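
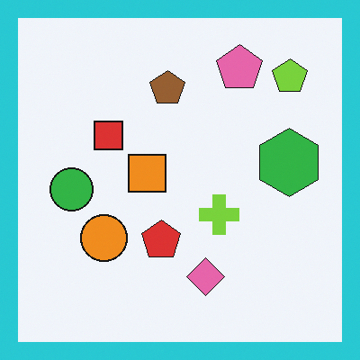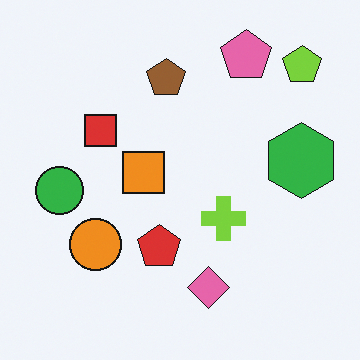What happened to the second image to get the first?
The first image is the second framed with a cyan border.

A solid cyan frame runs around the edge of the first image, with the content slightly shrunk inside it.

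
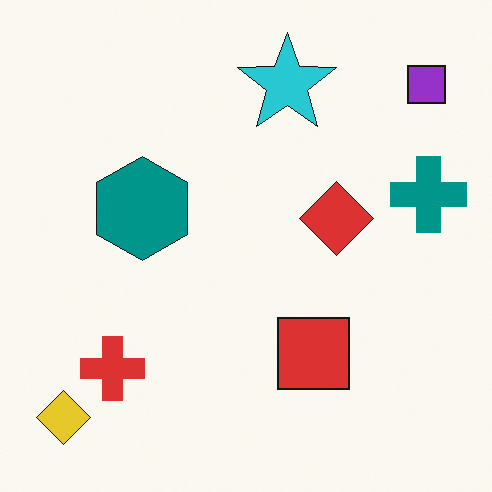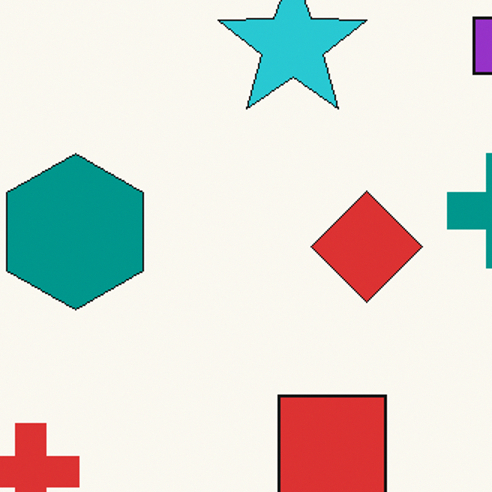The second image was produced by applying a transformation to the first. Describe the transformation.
This is the original image cropped to a modestly smaller region and rescaled.

The visible shapes are larger and the field of view is narrower; shapes near the original edges may be partly or wholly outside the frame — a crop-and-rescale.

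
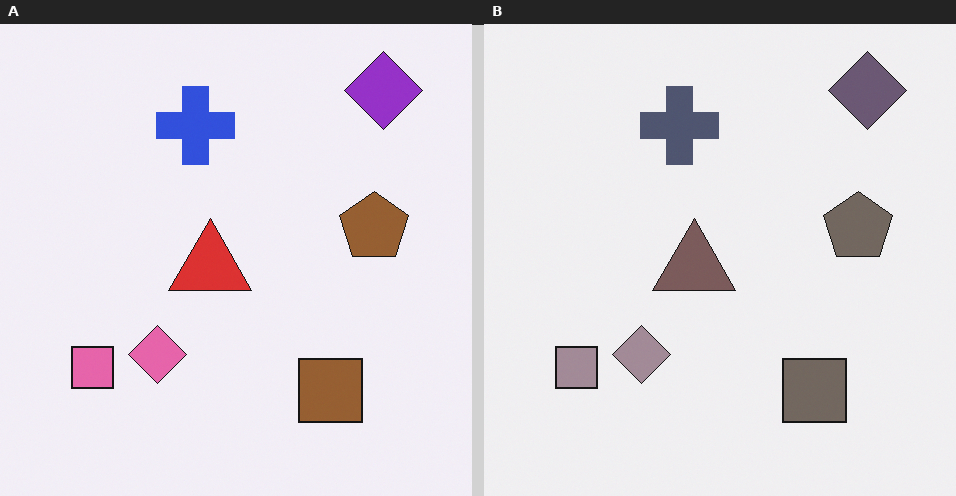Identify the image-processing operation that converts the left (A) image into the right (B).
Made much more muted (saturation change).

All colors are more muted and greyish — a global saturation change.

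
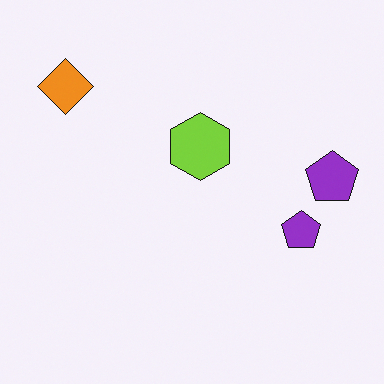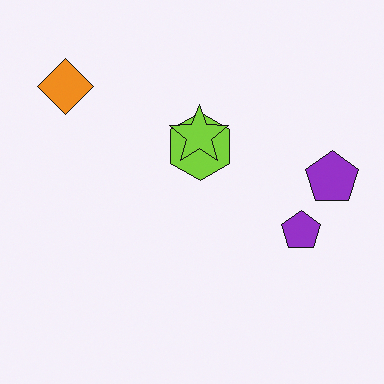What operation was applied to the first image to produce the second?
The image was overlaid with an additional lime star.

A lime star appears in the second image that is absent from the first.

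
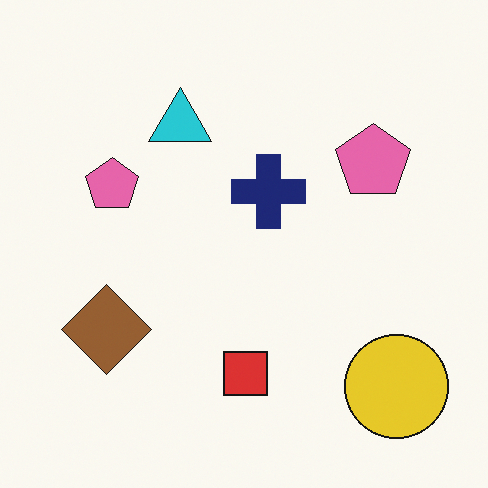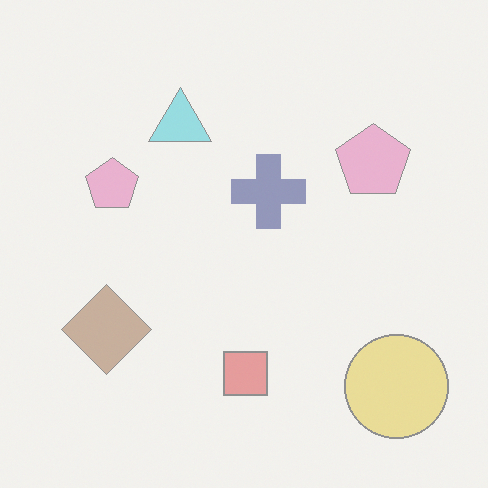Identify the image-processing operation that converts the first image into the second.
This is the original image washed out (contrast reduced).

Tones are pushed toward mid-grey across the whole image — a global contrast change.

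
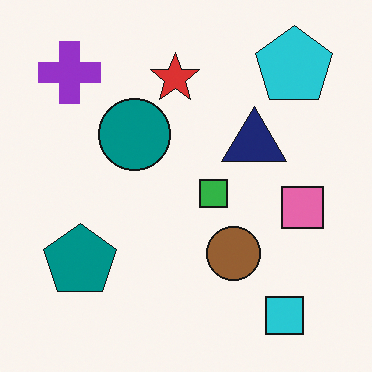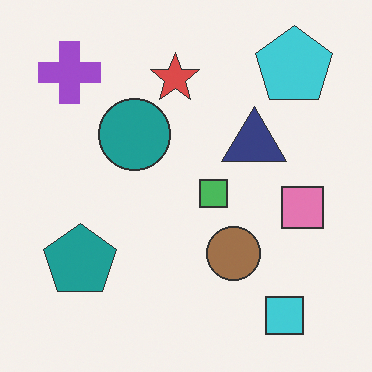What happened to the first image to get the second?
The second image is the first given slightly reduced contrast.

Tones are pushed toward mid-grey across the whole image — a global contrast change.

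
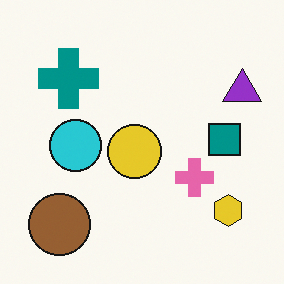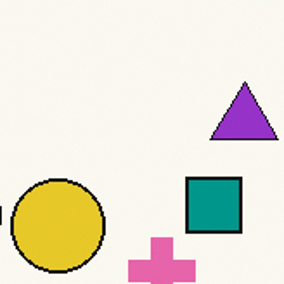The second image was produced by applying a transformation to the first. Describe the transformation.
The second image is the first cropped to a noticeably smaller region and rescaled.

The visible shapes are larger and the field of view is narrower; shapes near the original edges may be partly or wholly outside the frame — a crop-and-rescale.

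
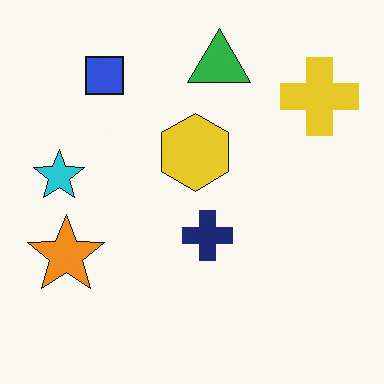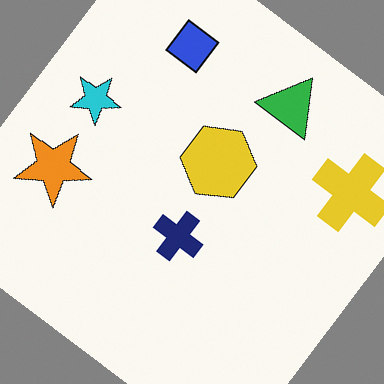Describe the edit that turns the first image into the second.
It was rotated clockwise by a large amount — several tens of degrees.

Every shape is tilted by the same angle and the image corners show triangular fill wedges — a whole-image rotation by a non-right angle.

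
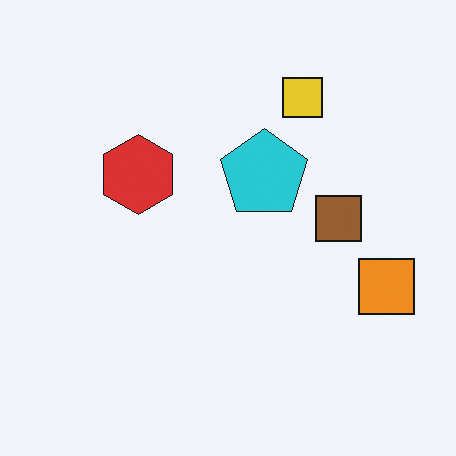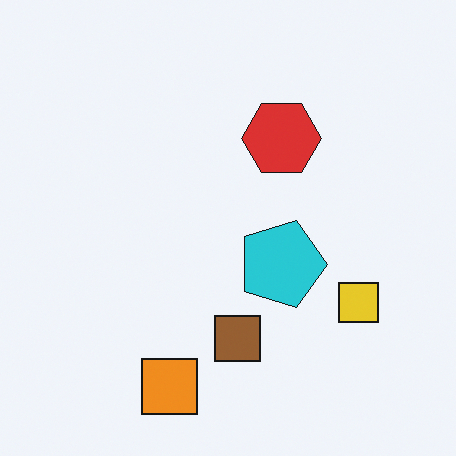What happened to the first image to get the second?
It was rotated 90° clockwise.

The orange square sits in the right of the first image and the bottom of the second — consistent with a whole-image 90° clockwise rotation.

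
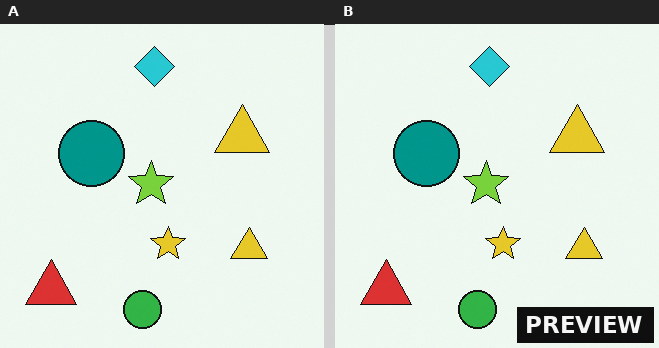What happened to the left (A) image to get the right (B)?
It was watermarked with the text "PREVIEW" in the lower-right corner.

A dark label reading "PREVIEW" appears in the lower-right corner.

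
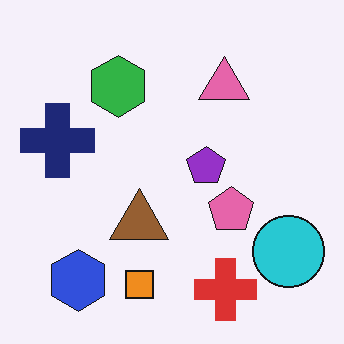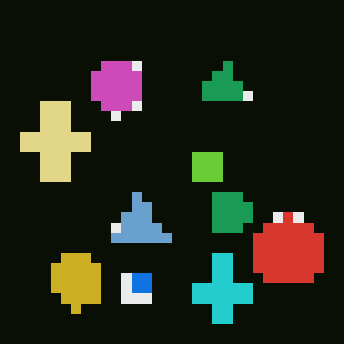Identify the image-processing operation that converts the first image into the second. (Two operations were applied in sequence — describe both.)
Color-inverted (negative), then coarsely pixelated.

The light background has become dark and every shape's color is its complement — a photographic negative. Shapes are reduced to large square blocks; fine edges and outlines are lost — a downscale-then-upscale (mosaic) effect.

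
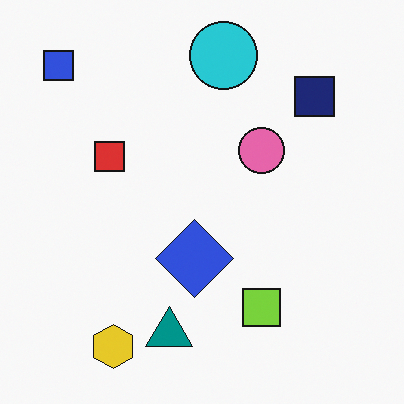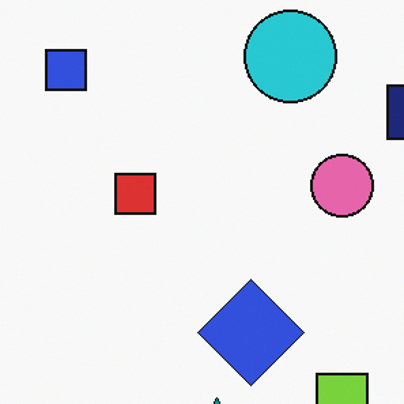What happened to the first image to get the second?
The second image is the first cropped to a modestly smaller region and rescaled.

The visible shapes are larger and the field of view is narrower; shapes near the original edges may be partly or wholly outside the frame — a crop-and-rescale.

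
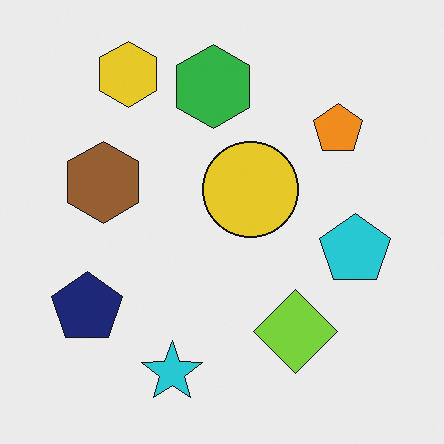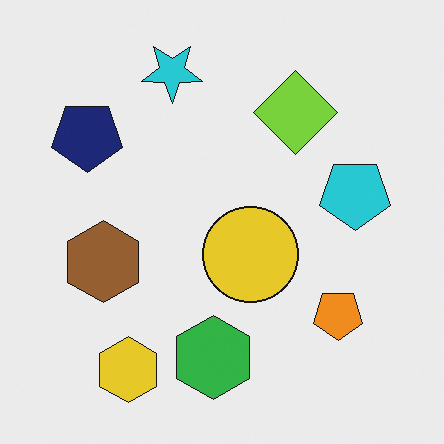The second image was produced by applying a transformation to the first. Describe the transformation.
The transformation is: flipped vertically (top ↔ bottom).

The cyan star is in the bottom of the first image and the top of the second — shapes on opposite sides of the horizontal midline have swapped in a mirror flip.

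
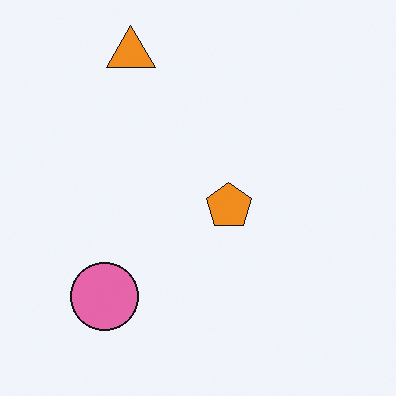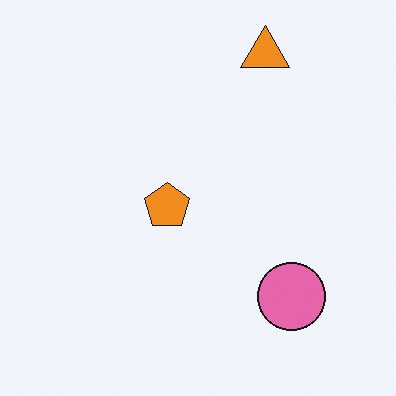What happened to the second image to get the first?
This is the original image flipped horizontally (left ↔ right).

The pink circle is in the bottom-right of the second image and the bottom-left of the first — shapes on opposite sides of the vertical midline have swapped in a mirror flip.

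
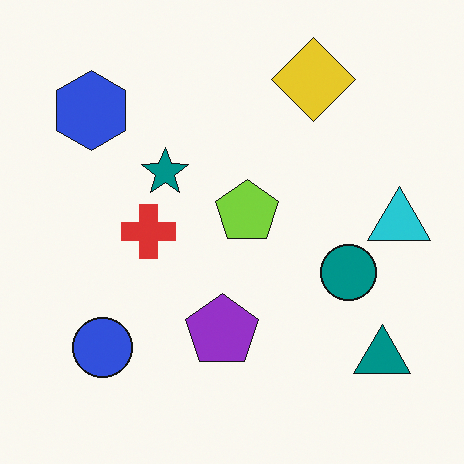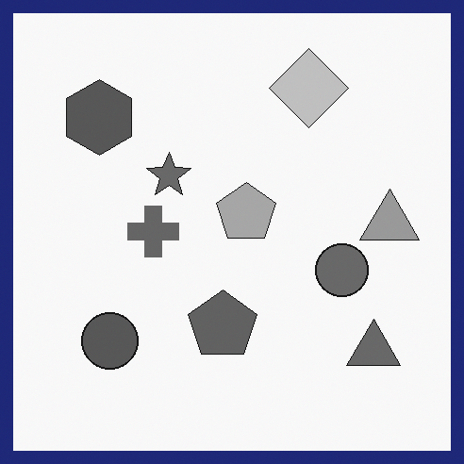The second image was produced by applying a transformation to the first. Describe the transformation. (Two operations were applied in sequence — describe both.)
The transformation is: converted to grayscale, then framed with a navy border.

All color is removed — every shape is now a shade of grey. A solid navy frame runs around the edge of the second image, with the content slightly shrunk inside it.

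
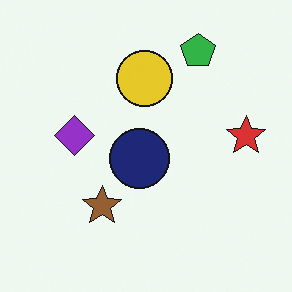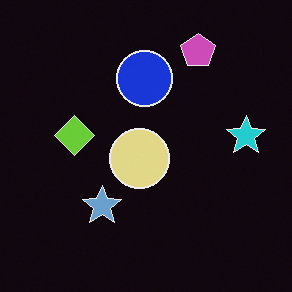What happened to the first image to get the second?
It was color-inverted (negative).

The light background has become dark and every shape's color is its complement — a photographic negative.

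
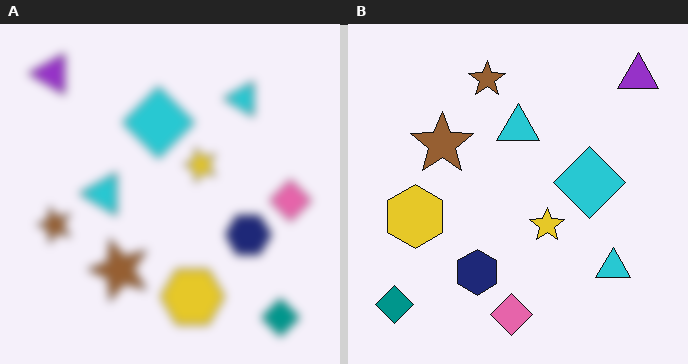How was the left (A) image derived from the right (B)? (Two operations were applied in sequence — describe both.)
It was noticeably gaussian-blurred, then rotated 90° counter-clockwise.

Shape edges and outlines are uniformly softened across the whole image. The purple triangle sits in the top-right of the right (B) image and the top-left of the left (A) — consistent with a whole-image 90° counter-clockwise rotation.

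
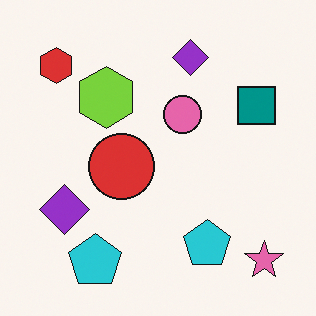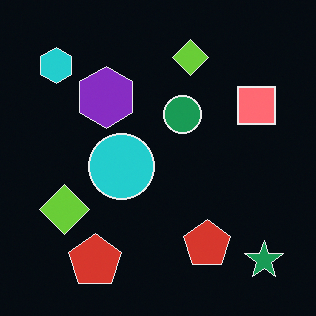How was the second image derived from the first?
It was color-inverted (negative).

The light background has become dark and every shape's color is its complement — a photographic negative.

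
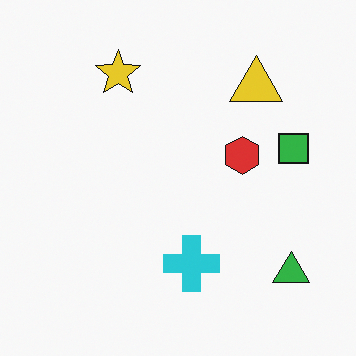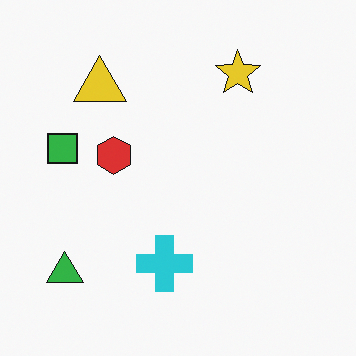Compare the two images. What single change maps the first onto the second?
It was flipped horizontally (left ↔ right).

The green square is in the right of the first image and the left of the second — shapes on opposite sides of the vertical midline have swapped in a mirror flip.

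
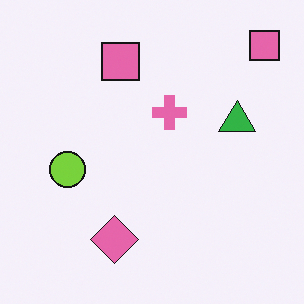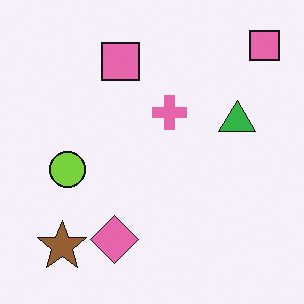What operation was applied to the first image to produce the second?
Overlaid with an additional brown star.

A brown star appears in the second image that is absent from the first.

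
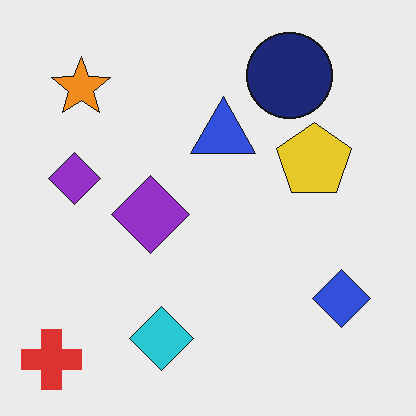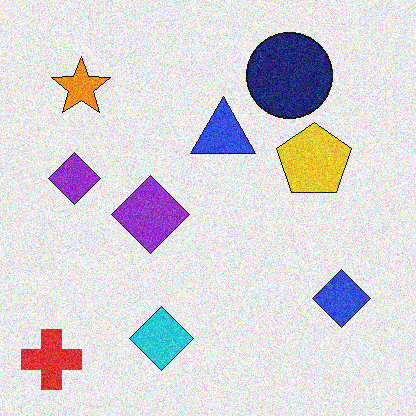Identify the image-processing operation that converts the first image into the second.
This is the original image degraded with visible gaussian noise.

Random speckle covers the whole image, including the flat background.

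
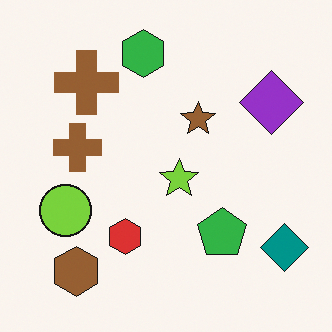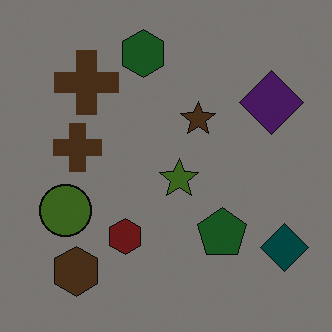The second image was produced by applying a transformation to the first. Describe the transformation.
The transformation is: noticeably darkened.

Every pixel — background and shapes alike — is uniformly darkened.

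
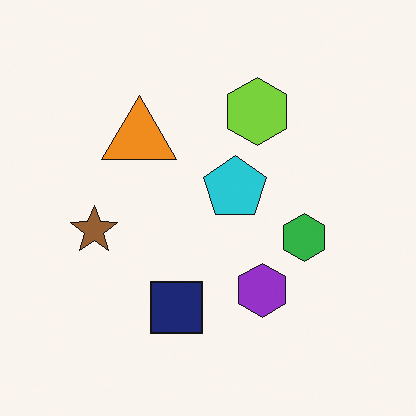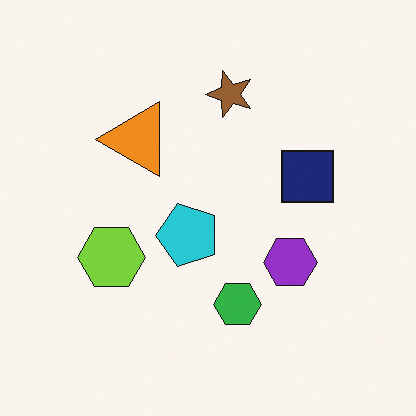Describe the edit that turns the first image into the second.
The second image is the first transposed (reflected across the top-left ↔ bottom-right diagonal).

Shapes have swapped their row and column positions — what was in the top-right is now in the bottom-left — a diagonal reflection.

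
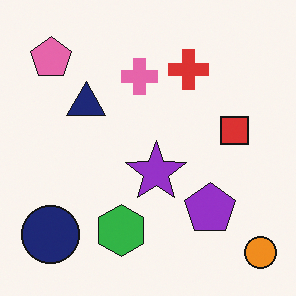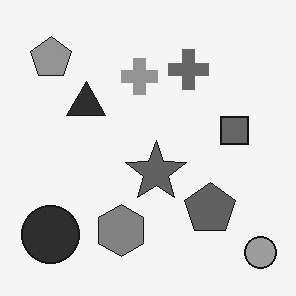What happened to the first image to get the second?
It was converted to grayscale.

All color is removed — every shape is now a shade of grey.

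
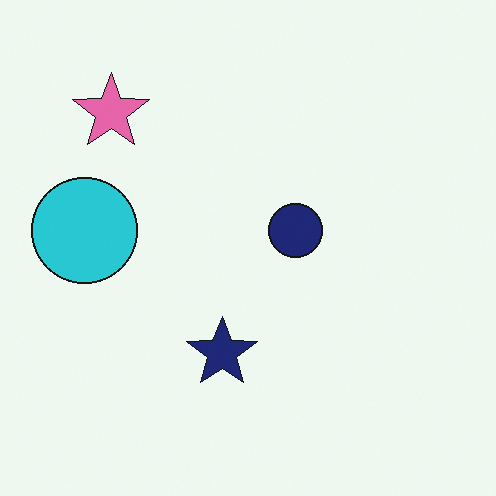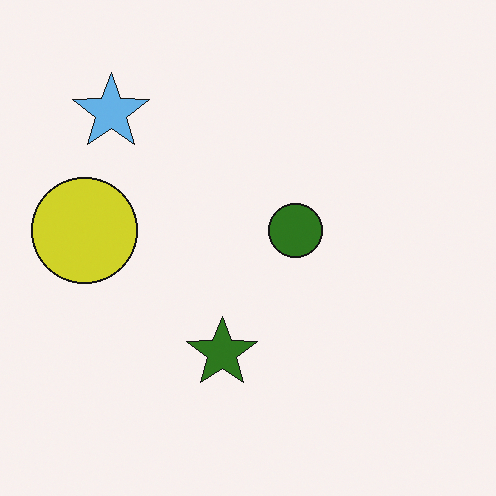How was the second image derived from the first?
The image was hue-shifted by a large amount.

Every shape's color has rotated by the same amount around the hue wheel — a uniform hue shift.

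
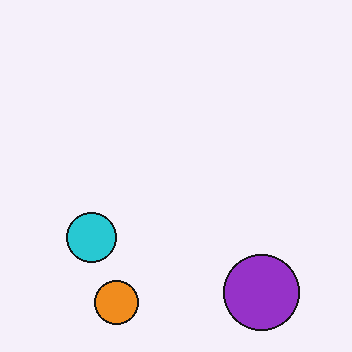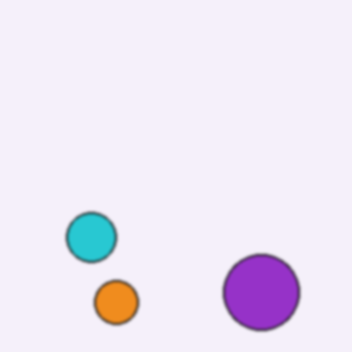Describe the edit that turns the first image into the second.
The image was lightly blurred.

Shape edges and outlines are uniformly softened across the whole image.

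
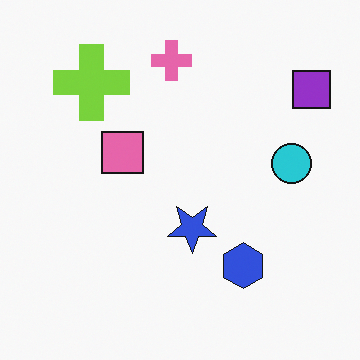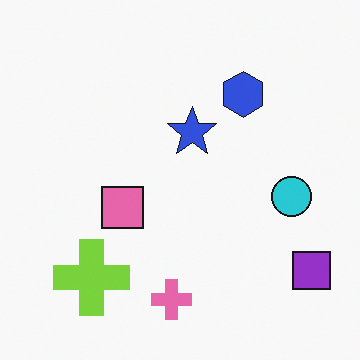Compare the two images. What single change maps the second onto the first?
This is the original image flipped vertically (top ↔ bottom).

The pink cross is in the bottom of the second image and the top of the first — shapes on opposite sides of the horizontal midline have swapped in a mirror flip.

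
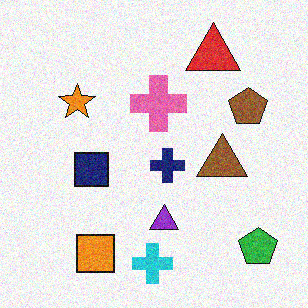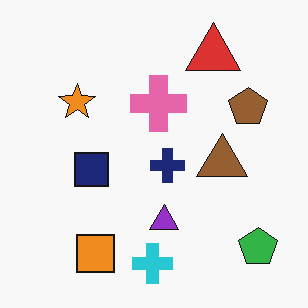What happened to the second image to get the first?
The first image is the second degraded with visible gaussian noise.

Random speckle covers the whole image, including the flat background.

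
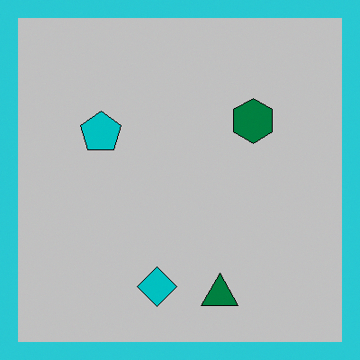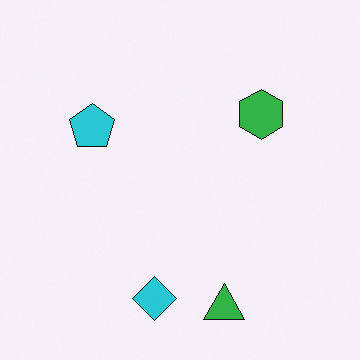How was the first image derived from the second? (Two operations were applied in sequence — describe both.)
This is the original image heavily posterized to just a handful of flat colors, then framed with a cyan border.

Each flat color has snapped to a coarser quantized level — most visibly, the near-white background has dropped to a flat grey. A solid cyan frame runs around the edge of the first image, with the content slightly shrunk inside it.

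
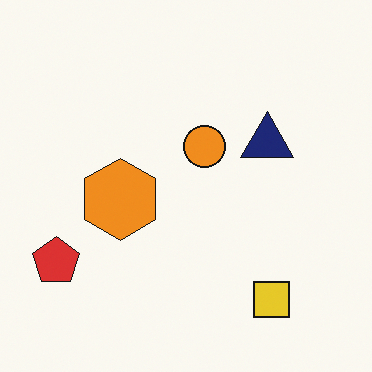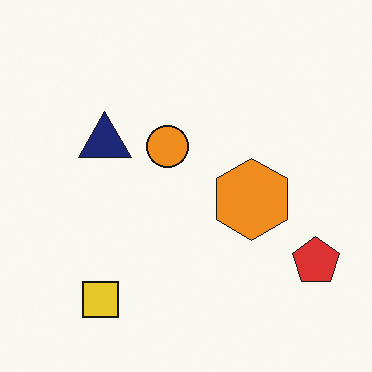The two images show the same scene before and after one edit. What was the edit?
Flipped horizontally (left ↔ right).

The red pentagon is in the bottom-left of the first image and the bottom-right of the second — shapes on opposite sides of the vertical midline have swapped in a mirror flip.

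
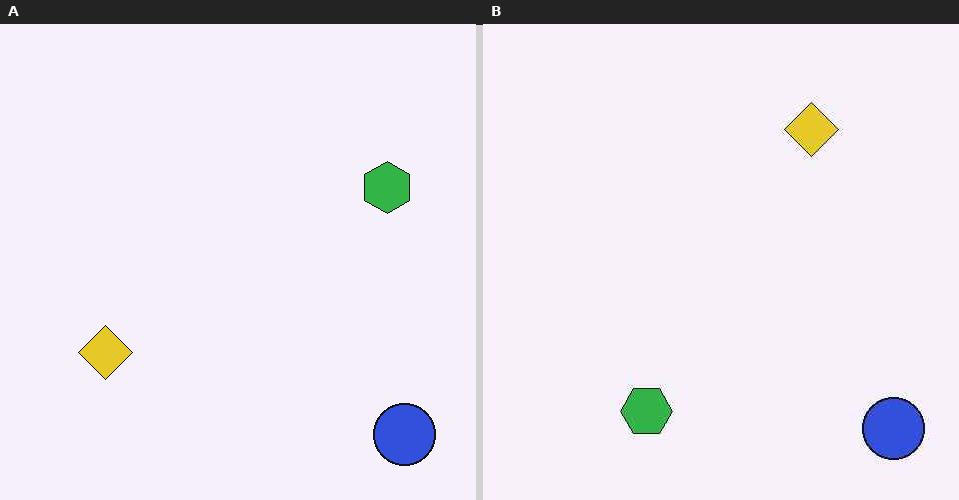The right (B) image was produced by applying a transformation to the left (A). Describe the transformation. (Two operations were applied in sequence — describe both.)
This is the original image transposed (reflected across the top-left ↔ bottom-right diagonal), then JPEG-compressed with visible artifacts.

Shapes have swapped their row and column positions — what was in the top-right is now in the bottom-left — a diagonal reflection. Blocky 8×8 compression artifacts appear around shape edges and the flat background shows ringing — characteristic JPEG degradation.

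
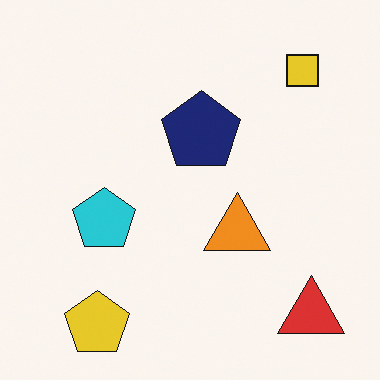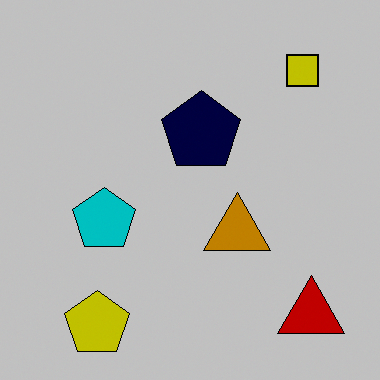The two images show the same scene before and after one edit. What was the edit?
This is the original image aggressively posterized.

Each flat color has snapped to a coarser quantized level — most visibly, the near-white background has dropped to a flat grey.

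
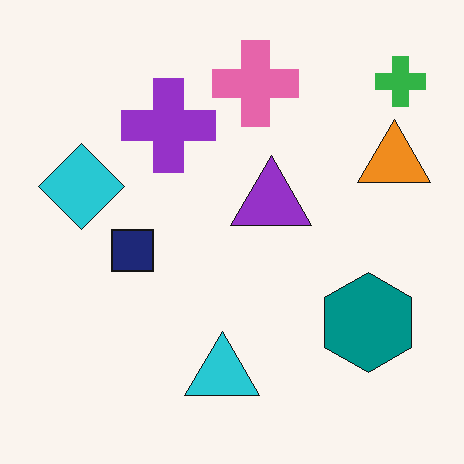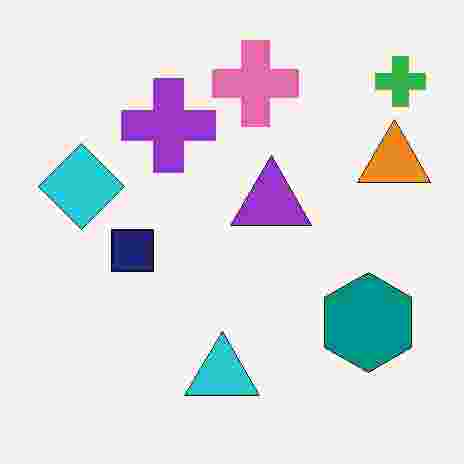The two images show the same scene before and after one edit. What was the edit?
The image was degraded with heavy JPEG compression.

Blocky 8×8 compression artifacts appear around shape edges and the flat background shows ringing — characteristic JPEG degradation.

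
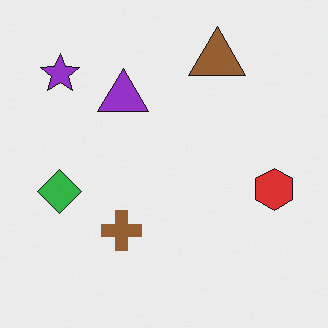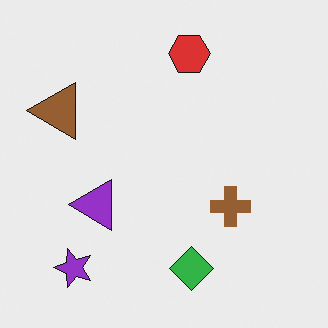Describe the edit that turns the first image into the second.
This is the original image rotated 90° counter-clockwise.

The purple star sits in the top-left of the first image and the bottom-left of the second — consistent with a whole-image 90° counter-clockwise rotation.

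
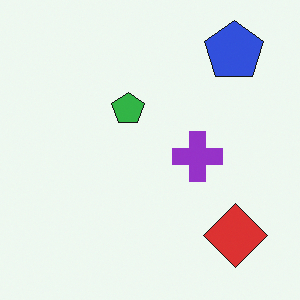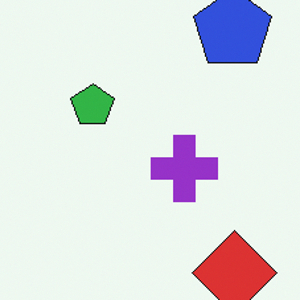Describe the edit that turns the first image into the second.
The image was cropped slightly and scaled back up.

The visible shapes are larger and the field of view is narrower; shapes near the original edges may be partly or wholly outside the frame — a crop-and-rescale.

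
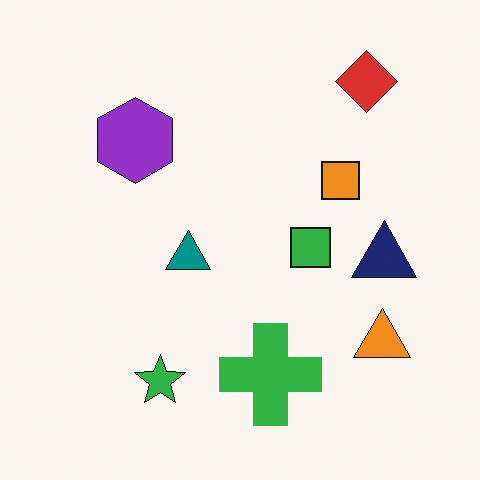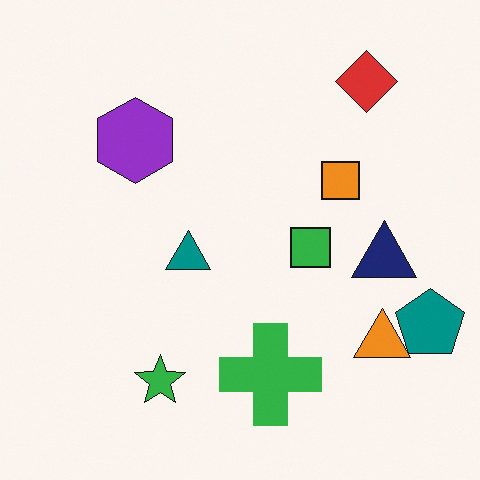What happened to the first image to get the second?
This is the original image overlaid with an additional teal pentagon.

A teal pentagon appears in the second image that is absent from the first.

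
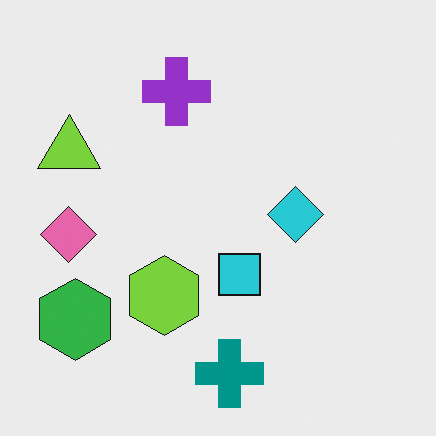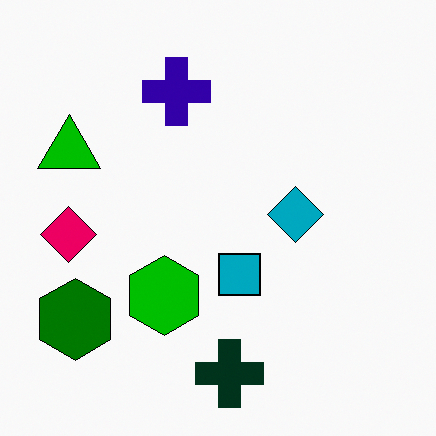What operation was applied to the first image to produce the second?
This is the original image boosted in contrast.

Tones are pushed away from mid-grey across the whole image — a global contrast change.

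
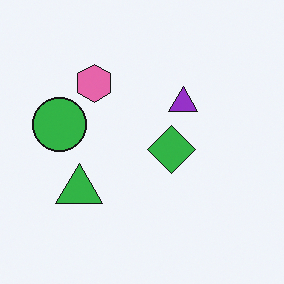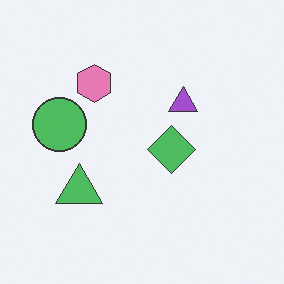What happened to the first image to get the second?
The transformation is: given slightly reduced contrast.

Tones are pushed toward mid-grey across the whole image — a global contrast change.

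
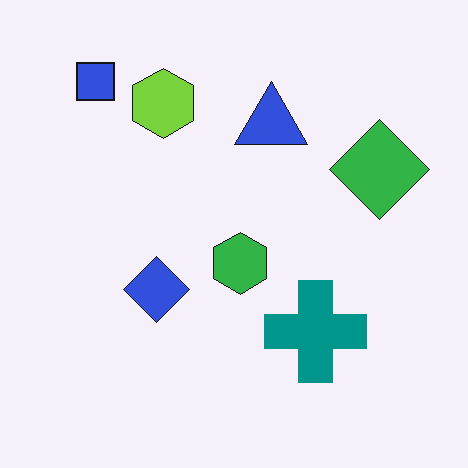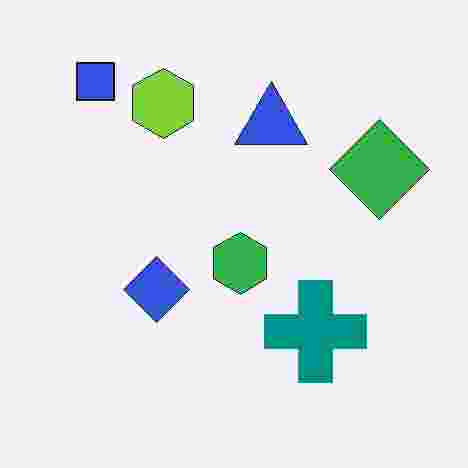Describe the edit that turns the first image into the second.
Heavily JPEG-compressed with obvious blocking artifacts.

Blocky 8×8 compression artifacts appear around shape edges and the flat background shows ringing — characteristic JPEG degradation.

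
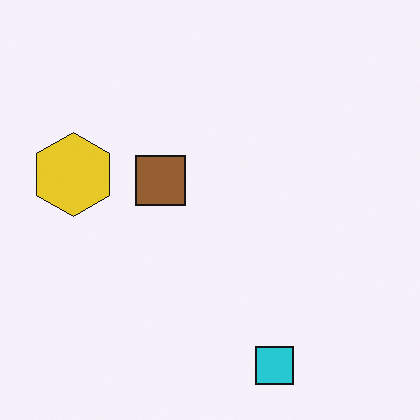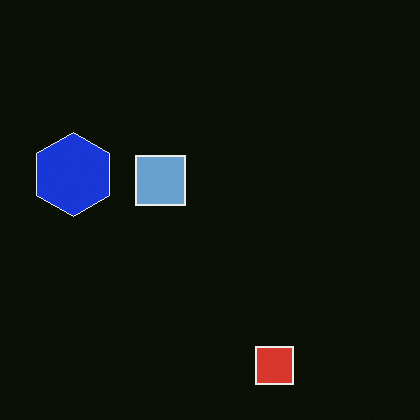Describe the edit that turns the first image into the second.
The transformation is: color-inverted (negative).

The light background has become dark and every shape's color is its complement — a photographic negative.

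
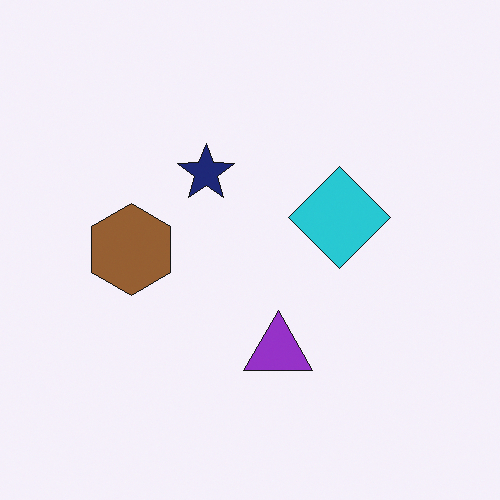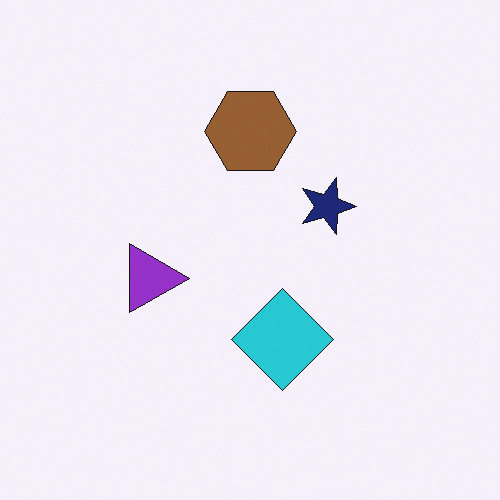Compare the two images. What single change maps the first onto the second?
The second image is the first rotated 90° clockwise.

The brown hexagon sits in the left of the first image and the top of the second — consistent with a whole-image 90° clockwise rotation.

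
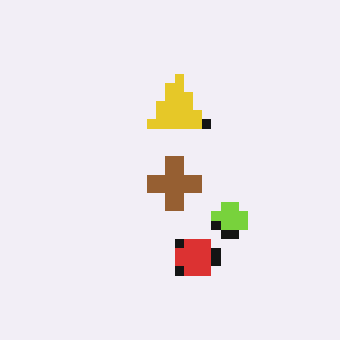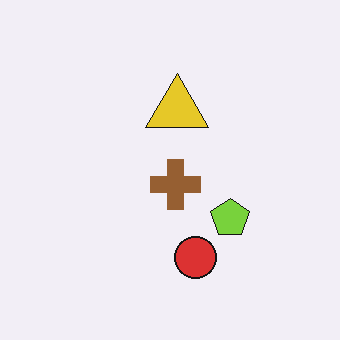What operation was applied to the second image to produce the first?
The first image is the second coarsely pixelated.

Shapes are reduced to large square blocks; fine edges and outlines are lost — a downscale-then-upscale (mosaic) effect.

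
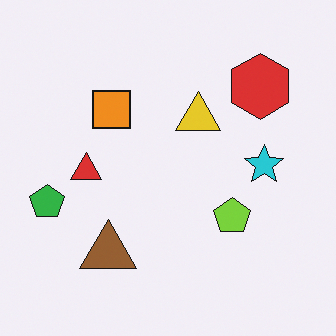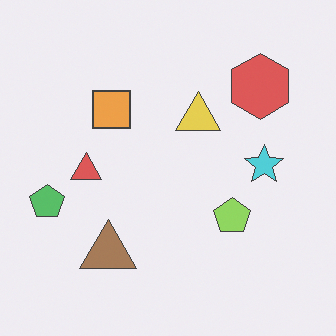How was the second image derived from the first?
The transformation is: given slightly reduced contrast.

Tones are pushed toward mid-grey across the whole image — a global contrast change.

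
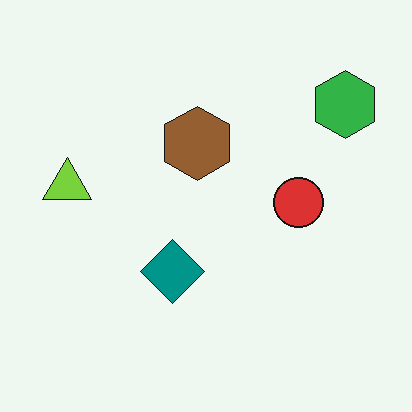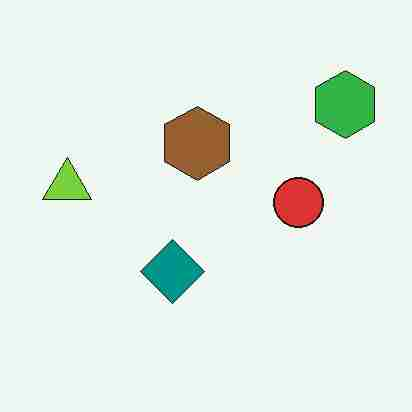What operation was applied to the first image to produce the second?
The second image is the first heavily JPEG-compressed with obvious blocking artifacts.

Blocky 8×8 compression artifacts appear around shape edges and the flat background shows ringing — characteristic JPEG degradation.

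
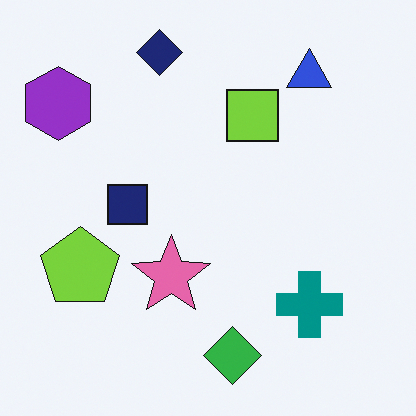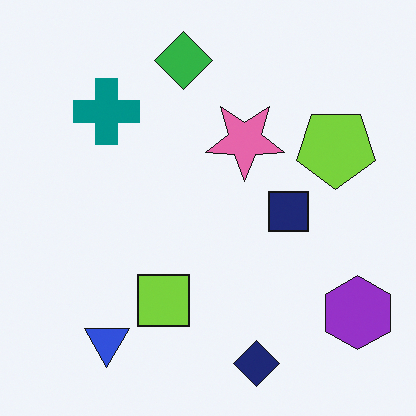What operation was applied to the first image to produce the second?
The transformation is: rotated 180°.

The purple hexagon sits in the top-left of the first image and the bottom-right of the second — consistent with a whole-image 180° rotation.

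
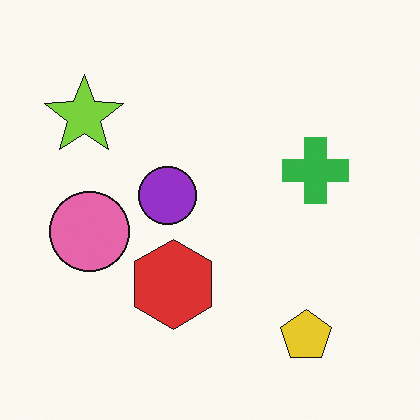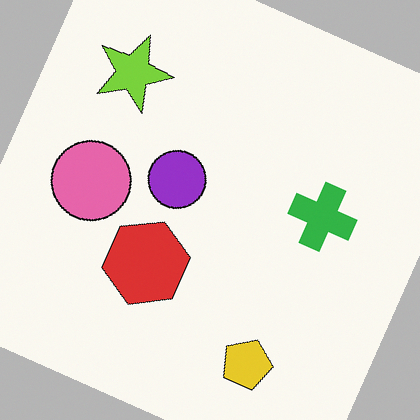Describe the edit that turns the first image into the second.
The image was rotated clockwise by a clearly visible amount.

Every shape is tilted by the same angle and the image corners show triangular fill wedges — a whole-image rotation by a non-right angle.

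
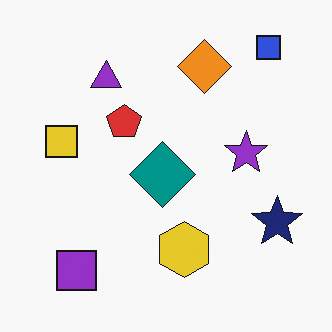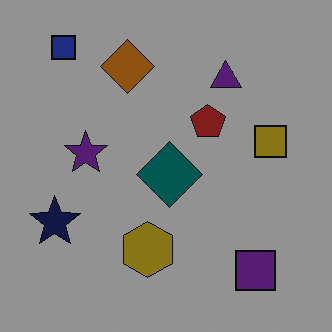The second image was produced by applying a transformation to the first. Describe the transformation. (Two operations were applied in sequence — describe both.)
This is the original image darkened a lot, then flipped horizontally (left ↔ right).

Every pixel — background and shapes alike — is uniformly darkened. The navy star is in the bottom-right of the first image and the bottom-left of the second — shapes on opposite sides of the vertical midline have swapped in a mirror flip.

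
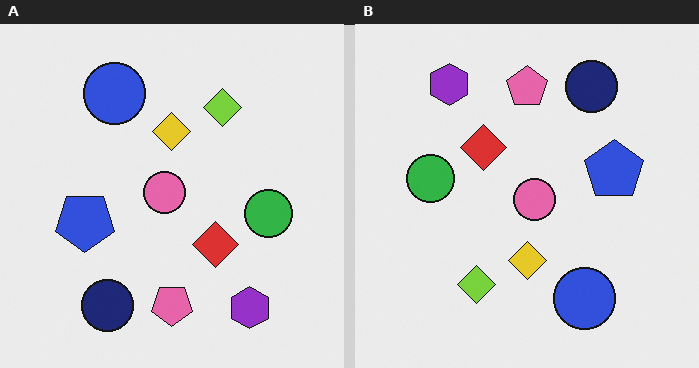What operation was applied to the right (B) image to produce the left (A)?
The left (A) image is the right (B) rotated 180°.

The purple hexagon sits in the top-left of the right (B) image and the bottom-right of the left (A) — consistent with a whole-image 180° rotation.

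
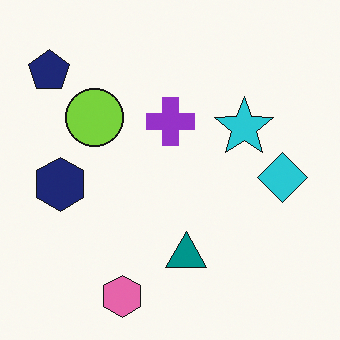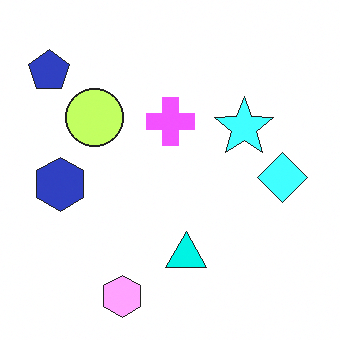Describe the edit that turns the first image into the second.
The image was noticeably brightened.

Every pixel — background and shapes alike — is uniformly brightened.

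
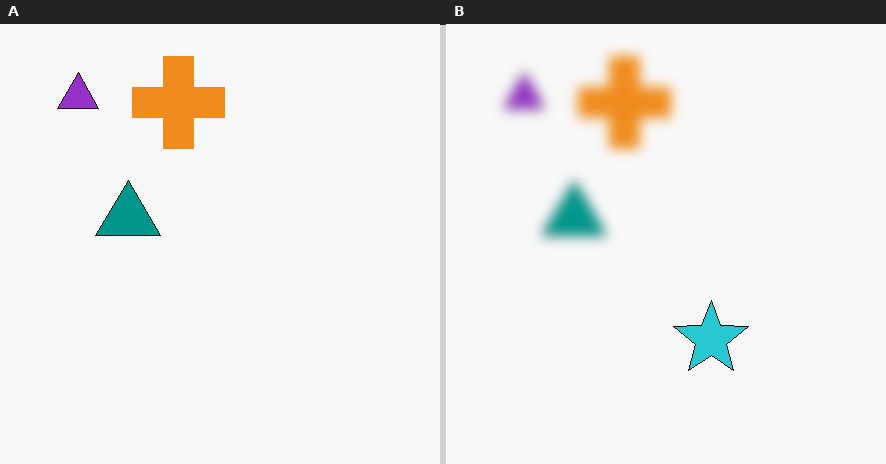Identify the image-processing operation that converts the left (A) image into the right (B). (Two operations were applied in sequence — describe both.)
It was heavily blurred, then overlaid with an additional cyan star.

Shape edges and outlines are uniformly softened across the whole image. A cyan star appears in the right (B) image that is absent from the left (A).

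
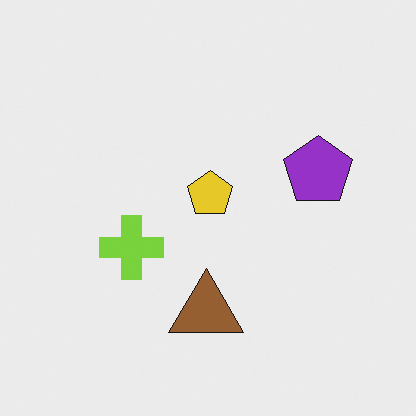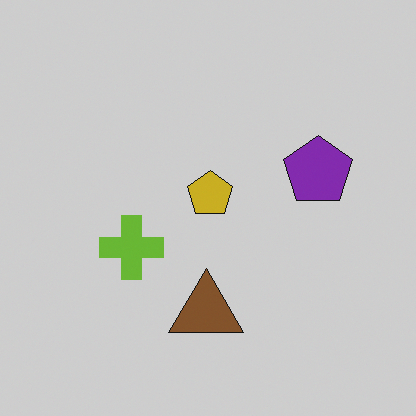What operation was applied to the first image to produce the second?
The second image is the first darkened a little.

Every pixel — background and shapes alike — is uniformly darkened.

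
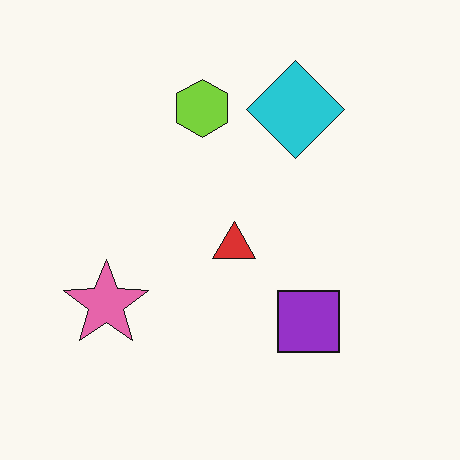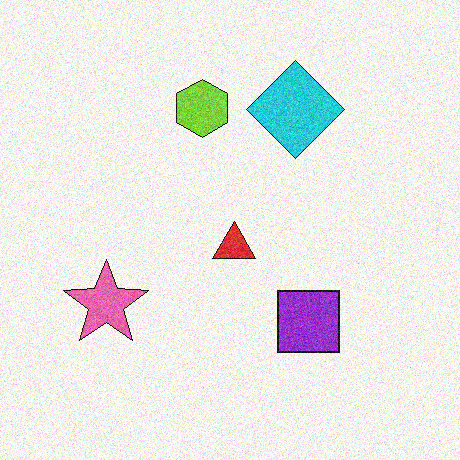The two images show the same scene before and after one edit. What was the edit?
The second image is the first degraded with visible gaussian noise.

Random speckle covers the whole image, including the flat background.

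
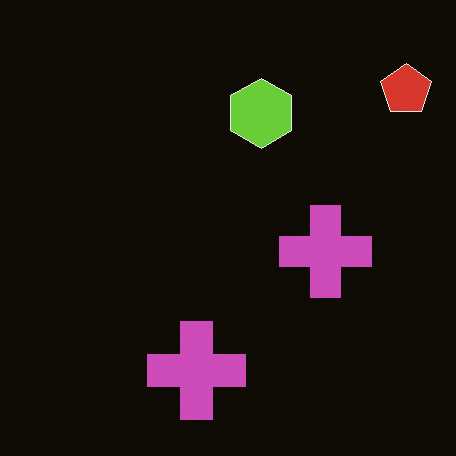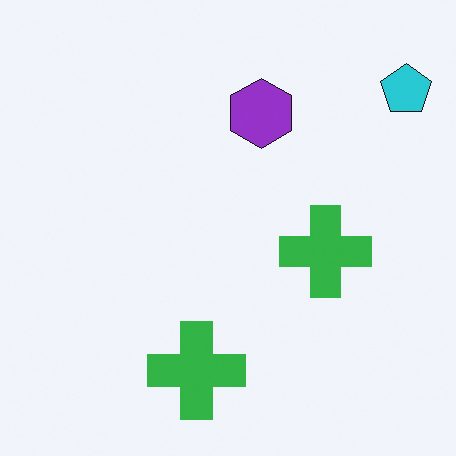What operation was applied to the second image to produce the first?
This is the original image color-inverted (negative).

The light background has become dark and every shape's color is its complement — a photographic negative.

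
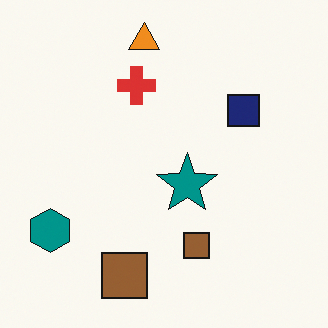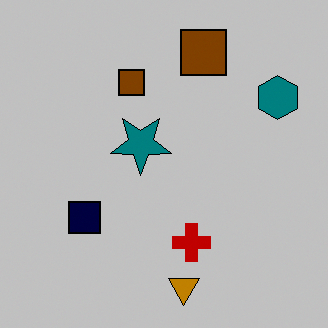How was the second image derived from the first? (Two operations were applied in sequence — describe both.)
The image was rotated 180°, then aggressively posterized.

The teal hexagon sits in the bottom-left of the first image and the top-right of the second — consistent with a whole-image 180° rotation. Each flat color has snapped to a coarser quantized level — most visibly, the near-white background has dropped to a flat grey.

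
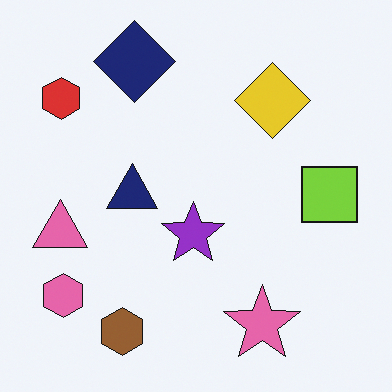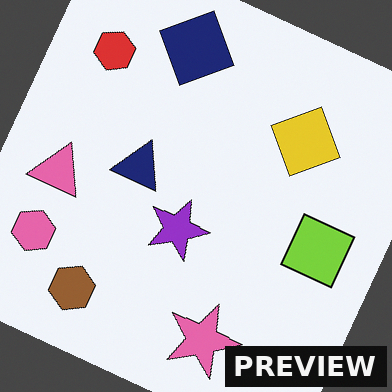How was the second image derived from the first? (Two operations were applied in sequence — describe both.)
Rotated clockwise by a clearly visible amount, then watermarked with the text "PREVIEW" in the lower-right corner.

Every shape is tilted by the same angle and the image corners show triangular fill wedges — a whole-image rotation by a non-right angle. A dark label reading "PREVIEW" appears in the lower-right corner.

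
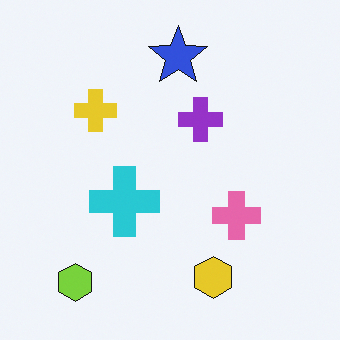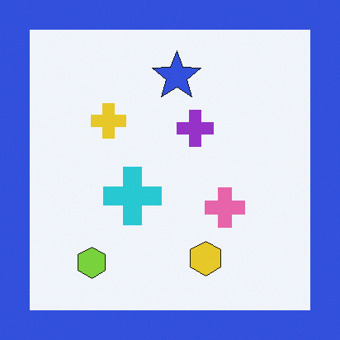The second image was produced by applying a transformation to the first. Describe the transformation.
The second image is the first framed with a blue border.

A solid blue frame runs around the edge of the second image, with the content slightly shrunk inside it.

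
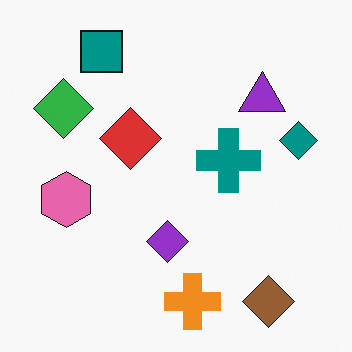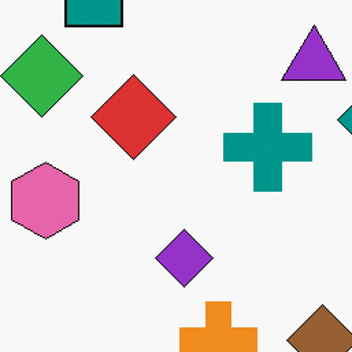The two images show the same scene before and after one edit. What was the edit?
The image was cropped to a modestly smaller region and rescaled.

The visible shapes are larger and the field of view is narrower; shapes near the original edges may be partly or wholly outside the frame — a crop-and-rescale.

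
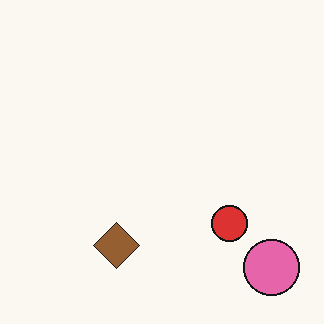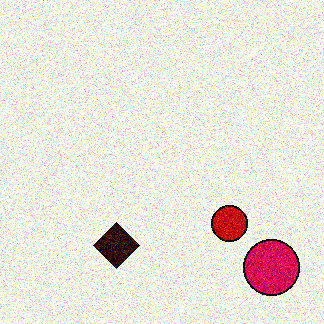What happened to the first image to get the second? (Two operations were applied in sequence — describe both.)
It was given much higher contrast, then degraded with strong gaussian noise.

Tones are pushed away from mid-grey across the whole image — a global contrast change. Random speckle covers the whole image, including the flat background.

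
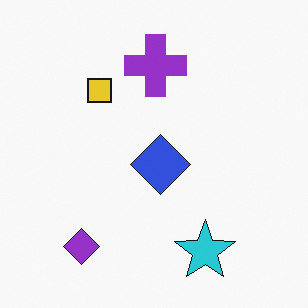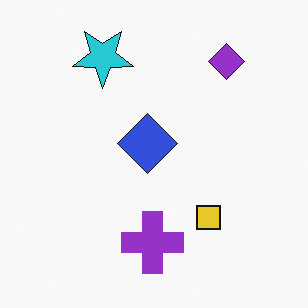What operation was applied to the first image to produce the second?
The image was rotated 180°.

The purple diamond sits in the bottom-left of the first image and the top-right of the second — consistent with a whole-image 180° rotation.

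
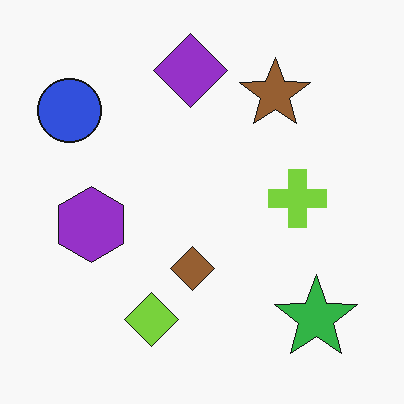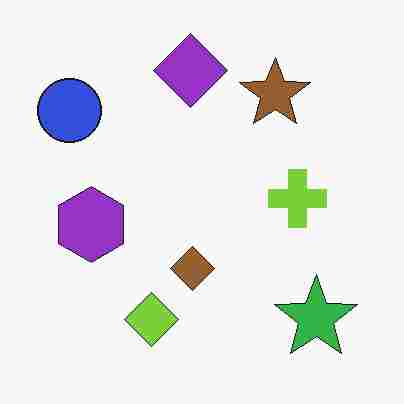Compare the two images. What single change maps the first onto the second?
It was degraded with heavy JPEG compression.

Blocky 8×8 compression artifacts appear around shape edges and the flat background shows ringing — characteristic JPEG degradation.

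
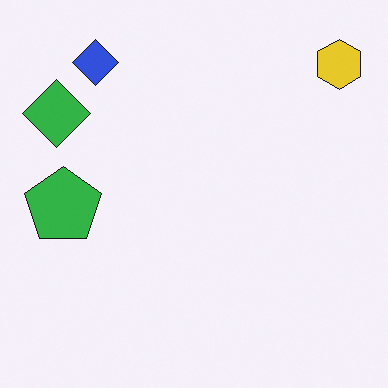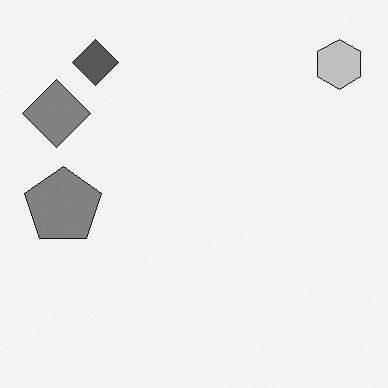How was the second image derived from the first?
The second image is the first converted to grayscale.

All color is removed — every shape is now a shade of grey.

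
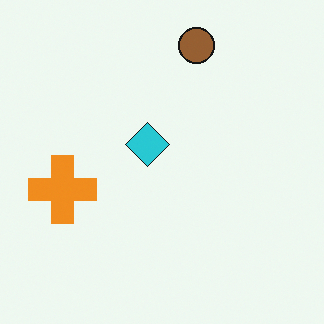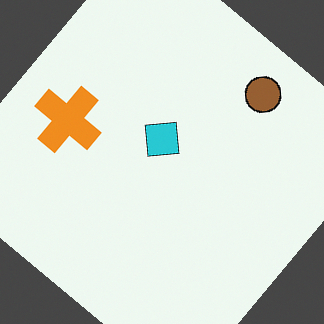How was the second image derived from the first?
Rotated clockwise by a large amount — several tens of degrees.

Every shape is tilted by the same angle and the image corners show triangular fill wedges — a whole-image rotation by a non-right angle.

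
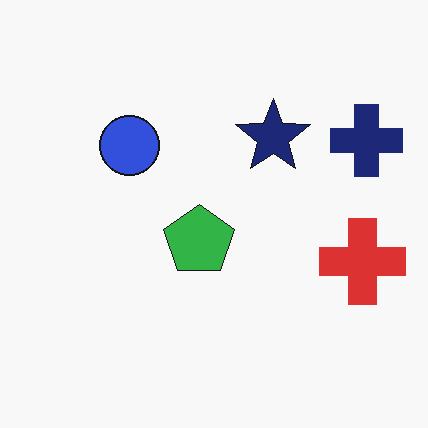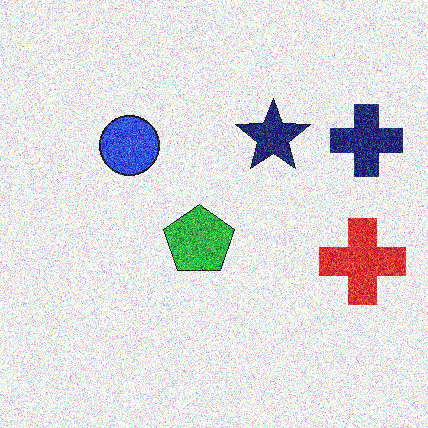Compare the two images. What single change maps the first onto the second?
The image was degraded with a thick layer of grain.

Random speckle covers the whole image, including the flat background.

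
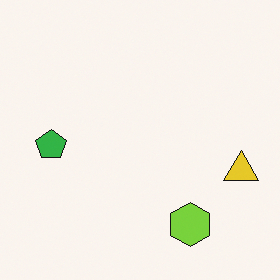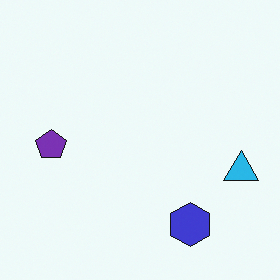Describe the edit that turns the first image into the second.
The second image is the first hue-shifted through roughly a third of the color wheel.

Every shape's color has rotated by the same amount around the hue wheel — a uniform hue shift.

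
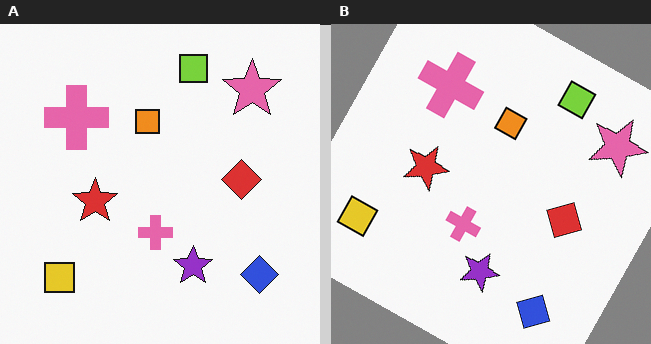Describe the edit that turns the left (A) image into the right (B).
Rotated clockwise by a clearly visible amount.

Every shape is tilted by the same angle and the image corners show triangular fill wedges — a whole-image rotation by a non-right angle.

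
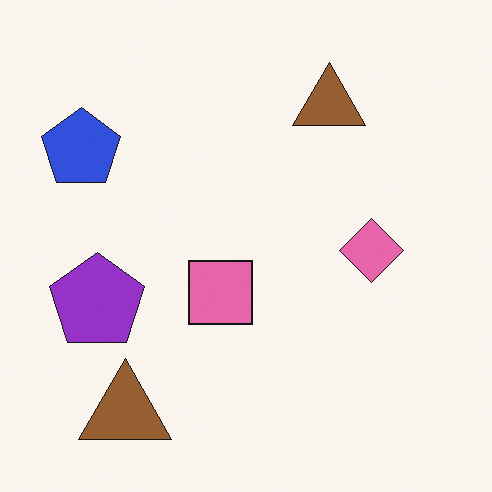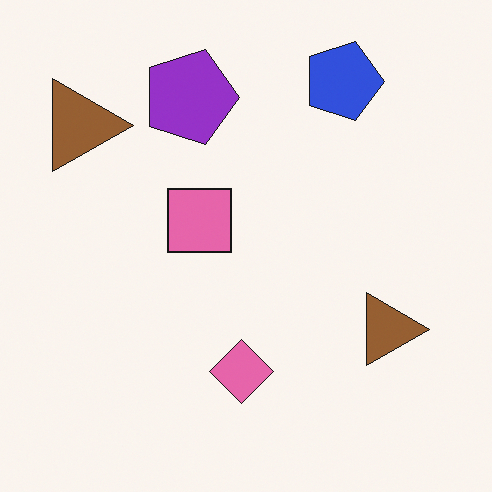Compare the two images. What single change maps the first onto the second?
It was rotated 90° clockwise.

The blue pentagon sits in the top-left of the first image and the top-right of the second — consistent with a whole-image 90° clockwise rotation.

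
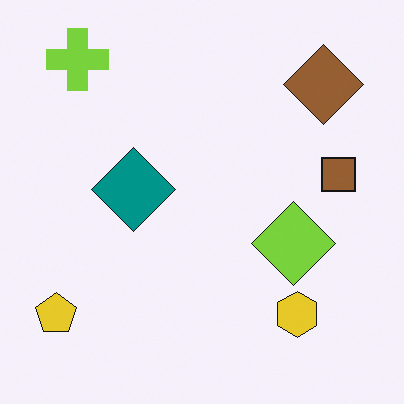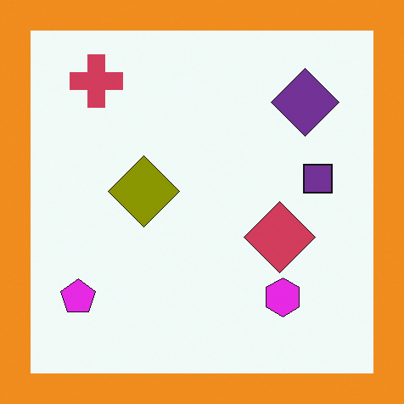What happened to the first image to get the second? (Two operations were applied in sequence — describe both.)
The transformation is: hue-shifted through roughly half the color wheel, then framed with a orange border.

Every shape's color has rotated by the same amount around the hue wheel — a uniform hue shift. A solid orange frame runs around the edge of the second image, with the content slightly shrunk inside it.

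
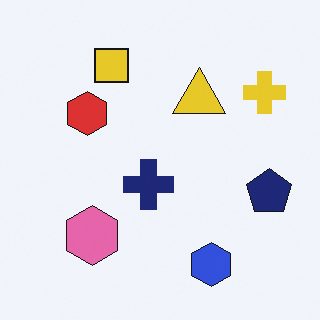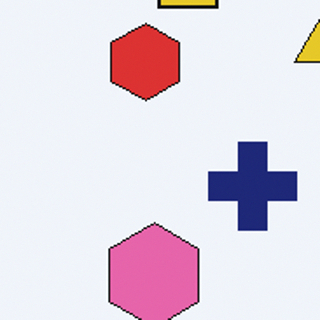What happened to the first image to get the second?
This is the original image cropped tightly and scaled back up.

The visible shapes are larger and the field of view is narrower; shapes near the original edges may be partly or wholly outside the frame — a crop-and-rescale.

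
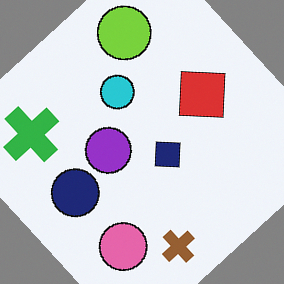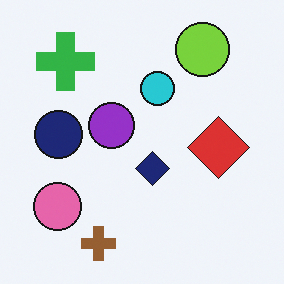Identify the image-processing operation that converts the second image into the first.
The first image is the second rotated counter-clockwise by a large amount — several tens of degrees.

Every shape is tilted by the same angle and the image corners show triangular fill wedges — a whole-image rotation by a non-right angle.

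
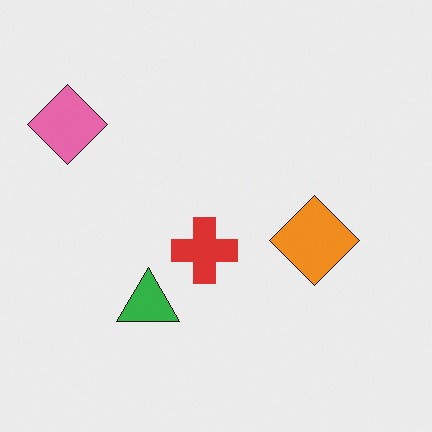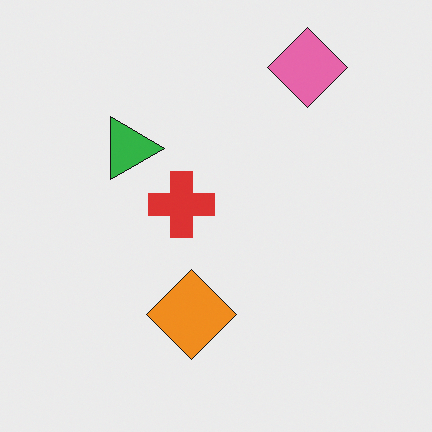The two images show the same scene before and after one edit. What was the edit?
It was rotated 90° clockwise.

The pink diamond sits in the top-left of the first image and the top-right of the second — consistent with a whole-image 90° clockwise rotation.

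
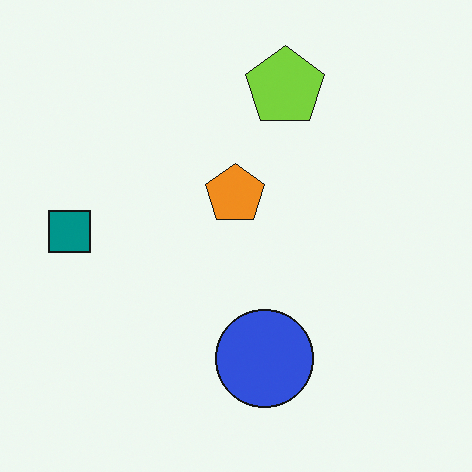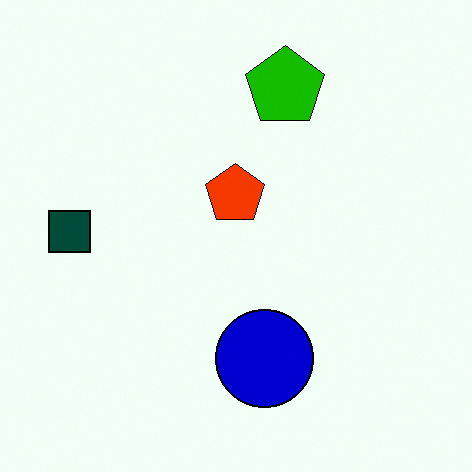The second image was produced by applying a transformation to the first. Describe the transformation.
The transformation is: boosted in contrast.

Tones are pushed away from mid-grey across the whole image — a global contrast change.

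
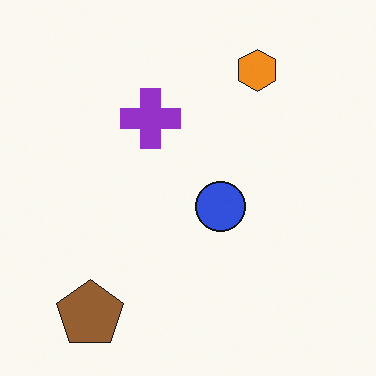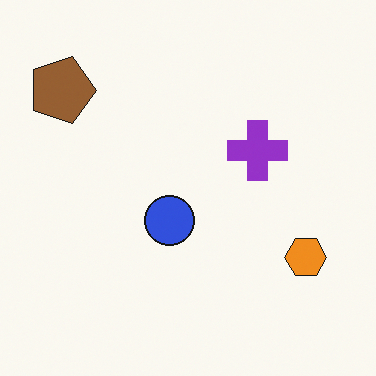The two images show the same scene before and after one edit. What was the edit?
The second image is the first rotated 90° clockwise.

The brown pentagon sits in the bottom-left of the first image and the top-left of the second — consistent with a whole-image 90° clockwise rotation.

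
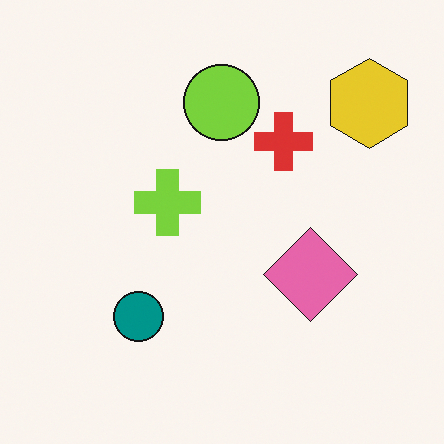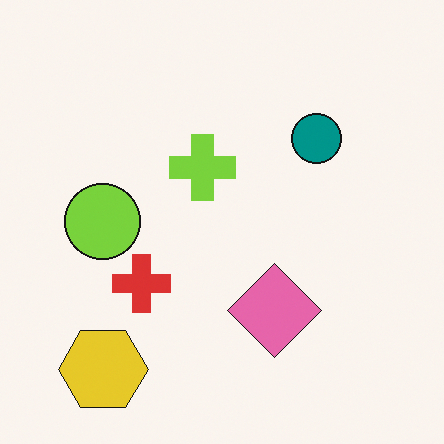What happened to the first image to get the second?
The second image is the first transposed (reflected across the top-left ↔ bottom-right diagonal).

Shapes have swapped their row and column positions — what was in the top-right is now in the bottom-left — a diagonal reflection.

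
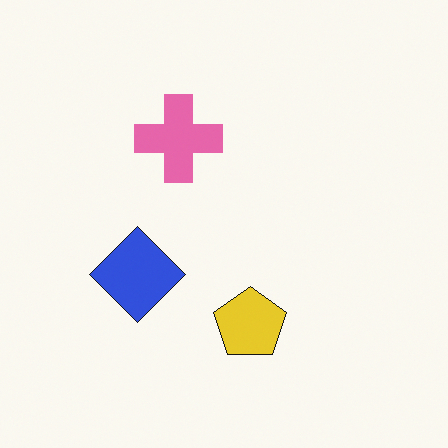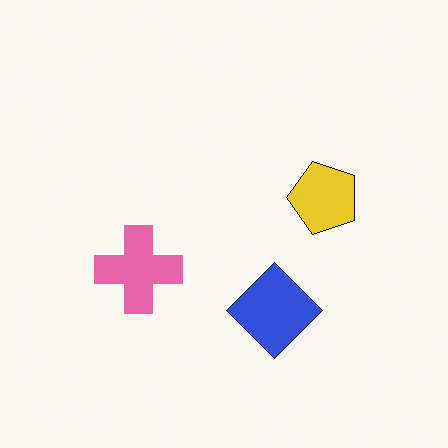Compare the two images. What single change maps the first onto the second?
The transformation is: rotated 90° counter-clockwise.

The yellow pentagon sits in the bottom of the first image and the right of the second — consistent with a whole-image 90° counter-clockwise rotation.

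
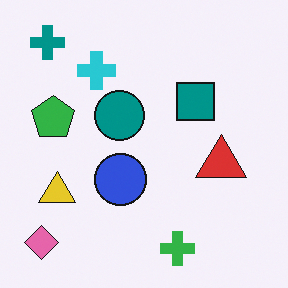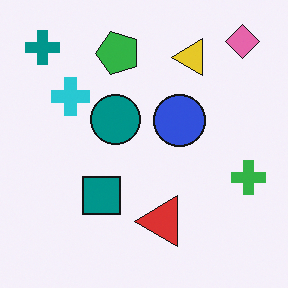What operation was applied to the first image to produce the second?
This is the original image transposed (reflected across the top-left ↔ bottom-right diagonal).

Shapes have swapped their row and column positions — what was in the top-right is now in the bottom-left — a diagonal reflection.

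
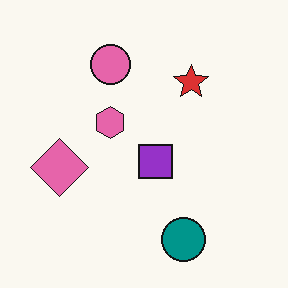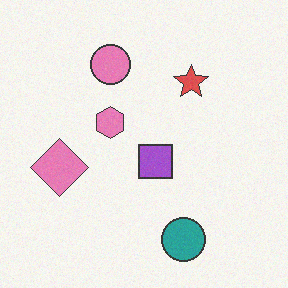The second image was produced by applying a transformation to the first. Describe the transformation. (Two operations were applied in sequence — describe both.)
The second image is the first degraded with subtle gaussian noise, then given slightly reduced contrast.

Random speckle covers the whole image, including the flat background. Tones are pushed toward mid-grey across the whole image — a global contrast change.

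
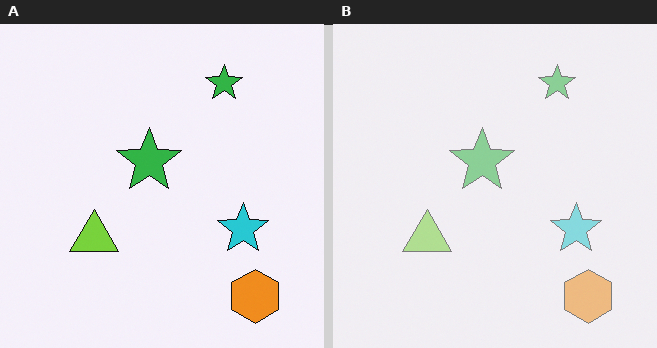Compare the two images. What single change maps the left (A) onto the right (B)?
The image was washed out (contrast reduced).

Tones are pushed toward mid-grey across the whole image — a global contrast change.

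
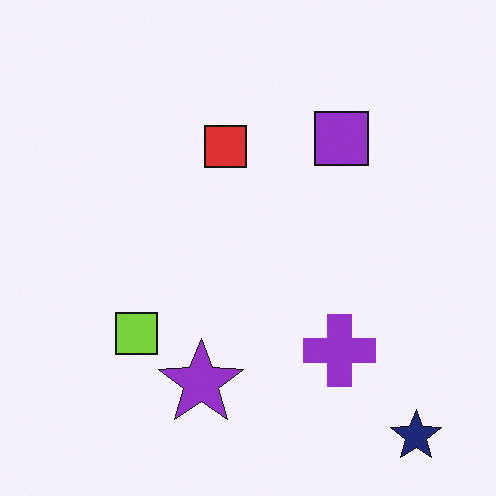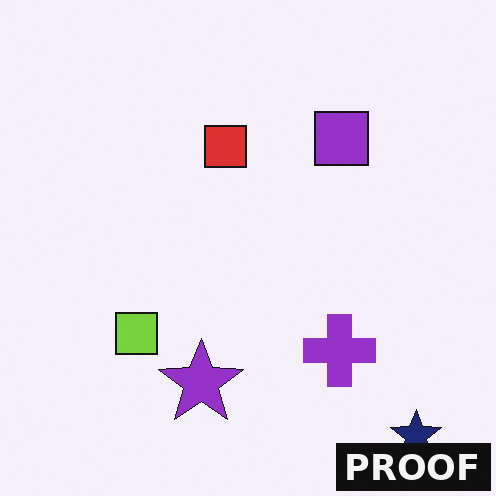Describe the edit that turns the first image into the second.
It was watermarked with the text "PROOF" in the lower-right corner.

A dark label reading "PROOF" appears in the lower-right corner.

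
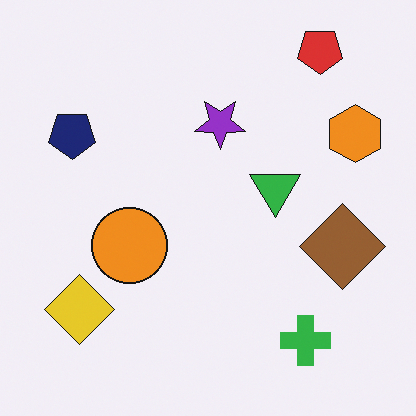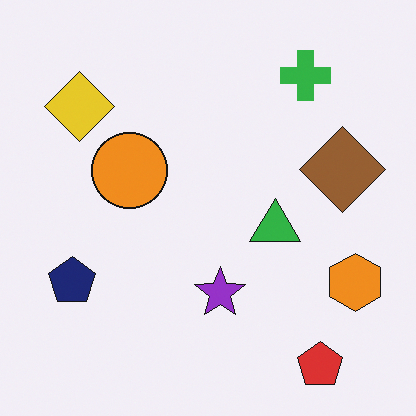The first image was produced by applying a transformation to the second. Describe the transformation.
The image was flipped vertically (top ↔ bottom).

The red pentagon is in the bottom-right of the second image and the top-right of the first — shapes on opposite sides of the horizontal midline have swapped in a mirror flip.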